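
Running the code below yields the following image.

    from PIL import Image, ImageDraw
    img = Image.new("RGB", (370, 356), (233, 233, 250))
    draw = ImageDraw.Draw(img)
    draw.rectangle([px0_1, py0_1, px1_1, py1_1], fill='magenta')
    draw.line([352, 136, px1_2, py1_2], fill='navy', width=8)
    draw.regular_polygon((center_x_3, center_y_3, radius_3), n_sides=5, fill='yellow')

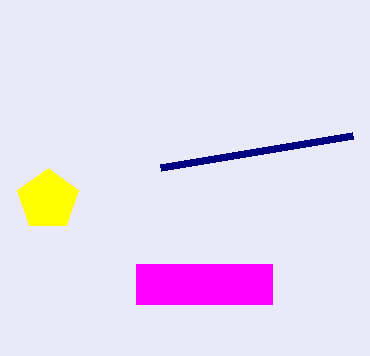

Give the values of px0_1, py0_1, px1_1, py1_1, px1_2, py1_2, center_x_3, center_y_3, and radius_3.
px0_1 = 136
py0_1 = 264
px1_1 = 272
py1_1 = 304
px1_2 = 160
py1_2 = 168
center_x_3 = 48
center_y_3 = 200
radius_3 = 32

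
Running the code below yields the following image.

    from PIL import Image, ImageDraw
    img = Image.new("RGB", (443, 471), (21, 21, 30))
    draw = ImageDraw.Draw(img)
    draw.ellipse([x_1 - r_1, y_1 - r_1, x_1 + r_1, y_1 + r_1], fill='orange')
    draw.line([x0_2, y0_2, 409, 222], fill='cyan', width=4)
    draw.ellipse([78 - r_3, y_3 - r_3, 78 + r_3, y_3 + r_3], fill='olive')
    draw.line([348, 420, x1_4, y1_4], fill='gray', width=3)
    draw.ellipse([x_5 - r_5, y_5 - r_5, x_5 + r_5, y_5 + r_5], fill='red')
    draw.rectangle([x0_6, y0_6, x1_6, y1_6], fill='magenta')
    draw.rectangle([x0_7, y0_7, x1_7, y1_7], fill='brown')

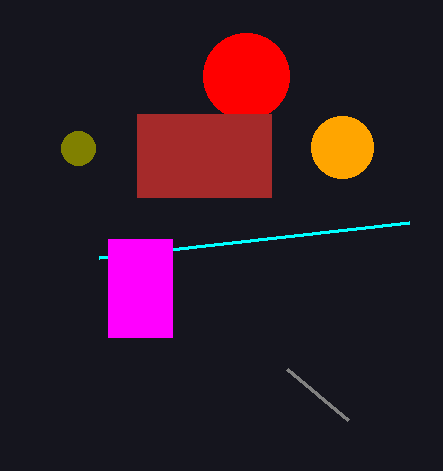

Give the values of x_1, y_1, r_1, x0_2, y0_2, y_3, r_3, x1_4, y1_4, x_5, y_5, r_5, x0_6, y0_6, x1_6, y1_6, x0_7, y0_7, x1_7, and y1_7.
x_1 = 342, y_1 = 147, r_1 = 31, x0_2 = 99, y0_2 = 257, y_3 = 148, r_3 = 17, x1_4 = 287, y1_4 = 369, x_5 = 246, y_5 = 76, r_5 = 43, x0_6 = 108, y0_6 = 239, x1_6 = 172, y1_6 = 337, x0_7 = 137, y0_7 = 114, x1_7 = 271, y1_7 = 197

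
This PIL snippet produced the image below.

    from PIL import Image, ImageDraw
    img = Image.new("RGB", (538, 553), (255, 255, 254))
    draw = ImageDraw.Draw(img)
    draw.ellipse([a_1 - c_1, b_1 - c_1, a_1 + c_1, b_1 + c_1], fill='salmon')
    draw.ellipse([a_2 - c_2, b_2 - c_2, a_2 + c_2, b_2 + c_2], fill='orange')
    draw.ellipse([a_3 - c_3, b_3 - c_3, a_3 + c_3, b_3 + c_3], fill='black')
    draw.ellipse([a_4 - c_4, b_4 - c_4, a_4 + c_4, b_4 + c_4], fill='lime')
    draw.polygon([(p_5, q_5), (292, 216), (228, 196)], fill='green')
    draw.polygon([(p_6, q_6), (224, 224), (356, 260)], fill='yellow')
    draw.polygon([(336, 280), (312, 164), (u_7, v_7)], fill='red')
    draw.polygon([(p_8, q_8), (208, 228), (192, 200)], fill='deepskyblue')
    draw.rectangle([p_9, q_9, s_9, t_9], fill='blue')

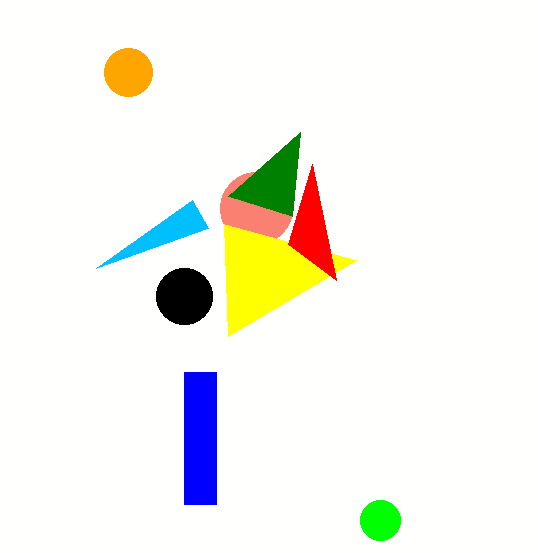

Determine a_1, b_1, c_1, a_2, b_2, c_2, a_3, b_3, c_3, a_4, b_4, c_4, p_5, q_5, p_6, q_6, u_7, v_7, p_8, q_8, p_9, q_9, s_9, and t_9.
a_1 = 256; b_1 = 208; c_1 = 36; a_2 = 128; b_2 = 72; c_2 = 24; a_3 = 184; b_3 = 296; c_3 = 28; a_4 = 380; b_4 = 520; c_4 = 20; p_5 = 300; q_5 = 132; p_6 = 228; q_6 = 336; u_7 = 288; v_7 = 244; p_8 = 96; q_8 = 268; p_9 = 184; q_9 = 372; s_9 = 216; t_9 = 504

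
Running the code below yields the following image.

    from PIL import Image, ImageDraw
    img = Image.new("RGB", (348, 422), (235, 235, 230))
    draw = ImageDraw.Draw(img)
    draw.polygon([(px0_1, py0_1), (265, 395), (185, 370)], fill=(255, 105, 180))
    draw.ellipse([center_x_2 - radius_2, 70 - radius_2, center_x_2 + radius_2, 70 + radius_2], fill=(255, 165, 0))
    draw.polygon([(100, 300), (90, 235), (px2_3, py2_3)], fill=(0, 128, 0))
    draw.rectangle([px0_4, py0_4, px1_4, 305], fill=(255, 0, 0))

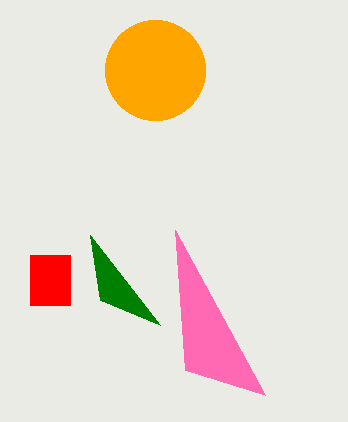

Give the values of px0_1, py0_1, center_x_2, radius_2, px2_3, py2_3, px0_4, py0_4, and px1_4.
px0_1 = 175
py0_1 = 230
center_x_2 = 155
radius_2 = 50
px2_3 = 160
py2_3 = 325
px0_4 = 30
py0_4 = 255
px1_4 = 70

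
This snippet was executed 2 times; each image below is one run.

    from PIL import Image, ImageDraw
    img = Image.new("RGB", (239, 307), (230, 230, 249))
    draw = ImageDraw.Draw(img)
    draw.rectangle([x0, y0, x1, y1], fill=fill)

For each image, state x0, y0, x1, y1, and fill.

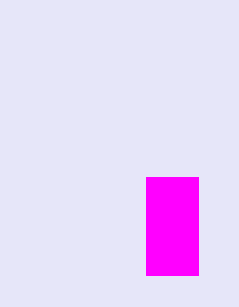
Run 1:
x0 = 146
y0 = 177
x1 = 198
y1 = 275
fill = 'magenta'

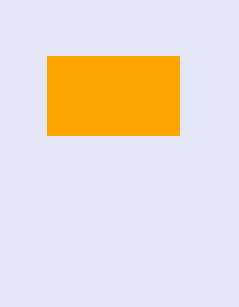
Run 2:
x0 = 47, y0 = 56, x1 = 179, y1 = 135, fill = 'orange'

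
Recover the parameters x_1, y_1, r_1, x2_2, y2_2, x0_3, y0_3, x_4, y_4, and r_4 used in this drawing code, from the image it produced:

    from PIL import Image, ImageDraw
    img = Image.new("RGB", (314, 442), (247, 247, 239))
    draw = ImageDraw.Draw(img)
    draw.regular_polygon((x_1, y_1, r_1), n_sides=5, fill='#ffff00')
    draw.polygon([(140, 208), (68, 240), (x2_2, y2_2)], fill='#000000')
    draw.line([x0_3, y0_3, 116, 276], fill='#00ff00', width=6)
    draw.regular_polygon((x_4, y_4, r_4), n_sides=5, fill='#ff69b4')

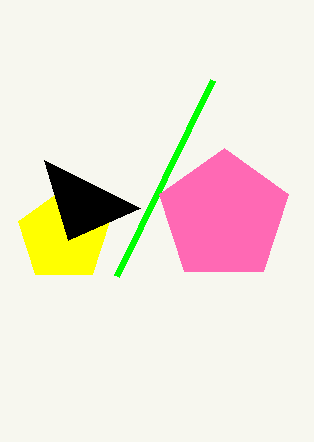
x_1 = 64
y_1 = 236
r_1 = 48
x2_2 = 44
y2_2 = 160
x0_3 = 212
y0_3 = 80
x_4 = 224
y_4 = 216
r_4 = 68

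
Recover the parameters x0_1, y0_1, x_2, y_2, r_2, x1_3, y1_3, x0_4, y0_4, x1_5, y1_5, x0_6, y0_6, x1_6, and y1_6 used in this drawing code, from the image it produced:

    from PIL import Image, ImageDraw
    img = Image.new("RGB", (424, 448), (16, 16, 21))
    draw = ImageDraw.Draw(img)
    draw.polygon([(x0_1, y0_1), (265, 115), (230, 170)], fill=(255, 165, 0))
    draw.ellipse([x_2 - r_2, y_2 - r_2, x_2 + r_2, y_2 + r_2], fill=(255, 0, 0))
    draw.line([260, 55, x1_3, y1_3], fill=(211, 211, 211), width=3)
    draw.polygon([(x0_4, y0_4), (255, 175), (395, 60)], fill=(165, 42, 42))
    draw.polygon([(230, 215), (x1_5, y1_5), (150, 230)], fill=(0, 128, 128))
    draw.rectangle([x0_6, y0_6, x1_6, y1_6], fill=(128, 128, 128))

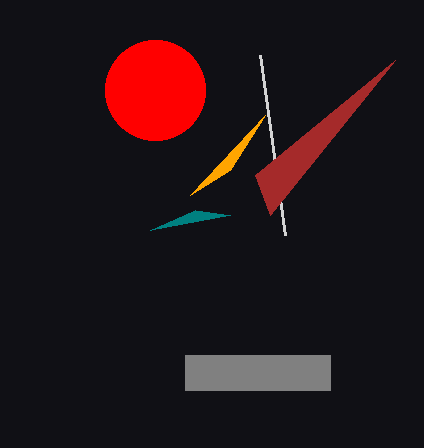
x0_1 = 190, y0_1 = 195, x_2 = 155, y_2 = 90, r_2 = 50, x1_3 = 285, y1_3 = 235, x0_4 = 270, y0_4 = 215, x1_5 = 195, y1_5 = 210, x0_6 = 185, y0_6 = 355, x1_6 = 330, y1_6 = 390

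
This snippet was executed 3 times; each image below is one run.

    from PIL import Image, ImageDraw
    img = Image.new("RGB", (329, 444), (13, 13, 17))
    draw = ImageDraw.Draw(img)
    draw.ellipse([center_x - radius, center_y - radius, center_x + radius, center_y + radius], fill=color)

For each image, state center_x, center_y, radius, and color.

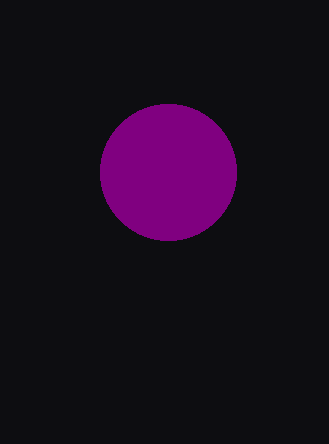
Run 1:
center_x = 168, center_y = 172, radius = 68, color = 'purple'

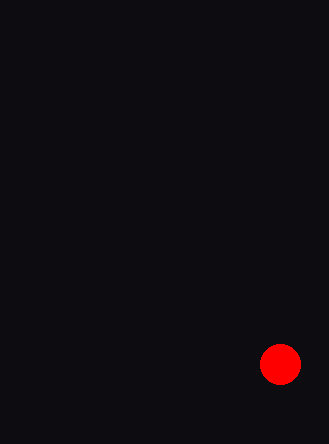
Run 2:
center_x = 280; center_y = 364; radius = 20; color = 'red'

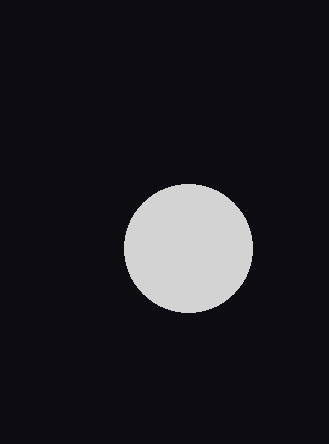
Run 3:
center_x = 188, center_y = 248, radius = 64, color = 'lightgray'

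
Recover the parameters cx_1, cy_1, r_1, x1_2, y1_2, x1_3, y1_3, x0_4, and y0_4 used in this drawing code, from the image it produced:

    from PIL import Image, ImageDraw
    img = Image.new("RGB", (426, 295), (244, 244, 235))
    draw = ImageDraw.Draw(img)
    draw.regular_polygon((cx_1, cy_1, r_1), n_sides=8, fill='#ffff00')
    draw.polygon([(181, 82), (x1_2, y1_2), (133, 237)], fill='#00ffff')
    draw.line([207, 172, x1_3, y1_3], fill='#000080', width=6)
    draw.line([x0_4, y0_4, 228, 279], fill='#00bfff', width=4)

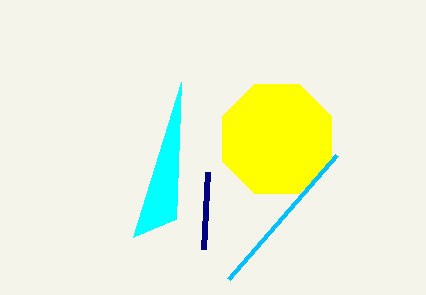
cx_1 = 277
cy_1 = 139
r_1 = 59
x1_2 = 176
y1_2 = 219
x1_3 = 203
y1_3 = 249
x0_4 = 336
y0_4 = 155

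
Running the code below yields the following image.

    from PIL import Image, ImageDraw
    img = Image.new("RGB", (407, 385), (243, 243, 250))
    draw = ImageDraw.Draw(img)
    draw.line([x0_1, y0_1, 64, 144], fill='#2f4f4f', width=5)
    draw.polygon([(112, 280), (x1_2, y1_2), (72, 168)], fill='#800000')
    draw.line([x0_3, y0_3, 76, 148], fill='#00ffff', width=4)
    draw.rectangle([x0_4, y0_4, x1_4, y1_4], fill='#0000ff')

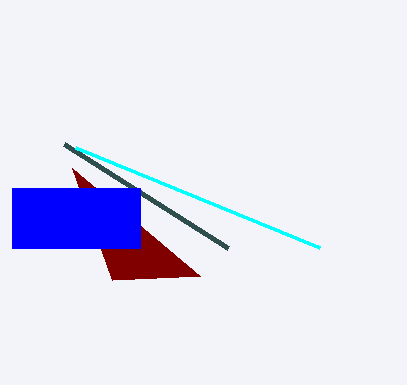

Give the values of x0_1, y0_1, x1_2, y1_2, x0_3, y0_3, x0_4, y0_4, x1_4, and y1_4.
x0_1 = 228, y0_1 = 248, x1_2 = 200, y1_2 = 276, x0_3 = 320, y0_3 = 248, x0_4 = 12, y0_4 = 188, x1_4 = 140, y1_4 = 248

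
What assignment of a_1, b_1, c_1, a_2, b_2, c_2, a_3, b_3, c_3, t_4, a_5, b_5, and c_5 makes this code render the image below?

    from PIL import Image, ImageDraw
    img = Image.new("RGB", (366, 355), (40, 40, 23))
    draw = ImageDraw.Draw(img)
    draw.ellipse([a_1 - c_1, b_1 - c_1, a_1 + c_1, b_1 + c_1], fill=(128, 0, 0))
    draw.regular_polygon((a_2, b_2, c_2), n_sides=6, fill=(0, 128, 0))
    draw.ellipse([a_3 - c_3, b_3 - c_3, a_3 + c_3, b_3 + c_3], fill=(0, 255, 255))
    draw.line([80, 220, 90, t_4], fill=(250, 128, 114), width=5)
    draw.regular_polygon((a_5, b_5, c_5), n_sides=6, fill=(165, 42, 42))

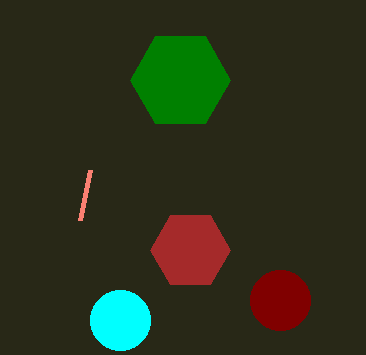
a_1 = 280
b_1 = 300
c_1 = 30
a_2 = 180
b_2 = 80
c_2 = 50
a_3 = 120
b_3 = 320
c_3 = 30
t_4 = 170
a_5 = 190
b_5 = 250
c_5 = 40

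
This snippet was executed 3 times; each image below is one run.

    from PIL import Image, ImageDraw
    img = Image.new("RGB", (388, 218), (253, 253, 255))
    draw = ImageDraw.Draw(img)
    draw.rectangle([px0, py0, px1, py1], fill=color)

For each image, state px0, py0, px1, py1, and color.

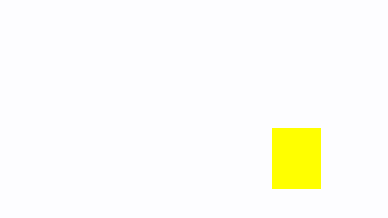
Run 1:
px0 = 272
py0 = 128
px1 = 320
py1 = 188
color = 'yellow'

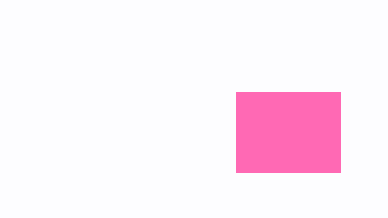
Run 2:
px0 = 236; py0 = 92; px1 = 340; py1 = 172; color = 'hotpink'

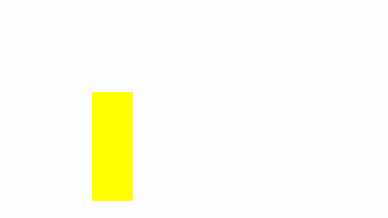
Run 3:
px0 = 92
py0 = 92
px1 = 132
py1 = 200
color = 'yellow'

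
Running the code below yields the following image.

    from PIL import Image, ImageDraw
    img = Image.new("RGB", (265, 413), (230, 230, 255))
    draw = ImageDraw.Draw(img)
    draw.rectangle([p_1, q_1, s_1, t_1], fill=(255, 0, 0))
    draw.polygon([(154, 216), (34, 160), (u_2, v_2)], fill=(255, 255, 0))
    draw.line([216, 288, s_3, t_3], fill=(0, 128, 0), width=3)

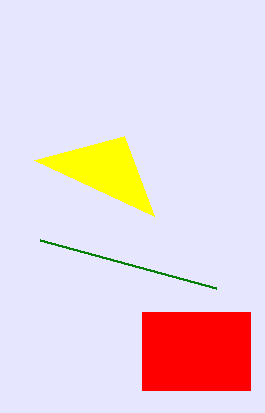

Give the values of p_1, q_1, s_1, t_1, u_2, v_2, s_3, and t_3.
p_1 = 142
q_1 = 312
s_1 = 250
t_1 = 390
u_2 = 124
v_2 = 136
s_3 = 40
t_3 = 240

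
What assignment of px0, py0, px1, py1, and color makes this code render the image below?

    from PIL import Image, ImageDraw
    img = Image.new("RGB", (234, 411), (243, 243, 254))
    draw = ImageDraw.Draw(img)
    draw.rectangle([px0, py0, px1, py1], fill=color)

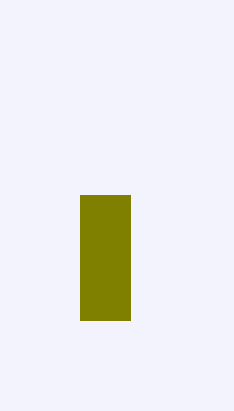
px0 = 80; py0 = 195; px1 = 130; py1 = 320; color = 'olive'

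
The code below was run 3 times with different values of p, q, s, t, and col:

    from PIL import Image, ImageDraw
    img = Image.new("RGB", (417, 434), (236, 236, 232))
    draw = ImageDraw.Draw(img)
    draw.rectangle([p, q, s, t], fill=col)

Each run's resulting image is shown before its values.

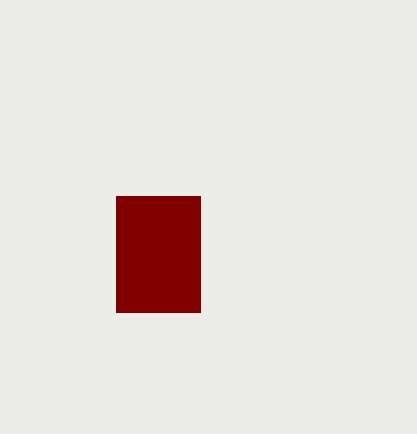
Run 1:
p = 116; q = 196; s = 200; t = 312; col = 'maroon'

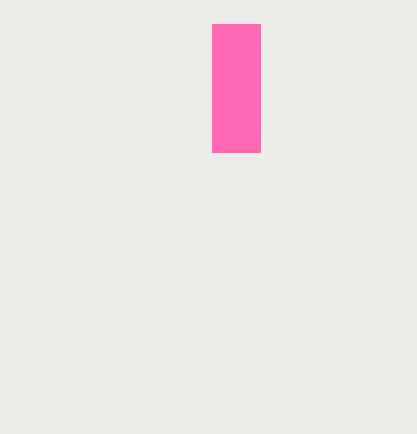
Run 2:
p = 212; q = 24; s = 260; t = 152; col = 'hotpink'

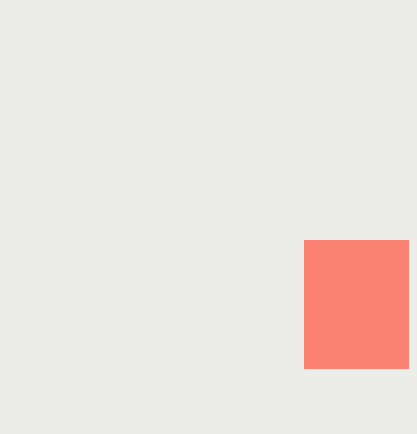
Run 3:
p = 304, q = 240, s = 408, t = 368, col = 'salmon'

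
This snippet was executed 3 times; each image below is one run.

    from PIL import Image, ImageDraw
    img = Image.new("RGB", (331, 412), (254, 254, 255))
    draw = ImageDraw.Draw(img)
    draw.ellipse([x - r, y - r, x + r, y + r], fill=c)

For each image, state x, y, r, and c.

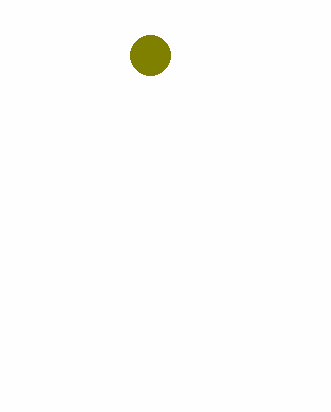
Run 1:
x = 150, y = 55, r = 20, c = 'olive'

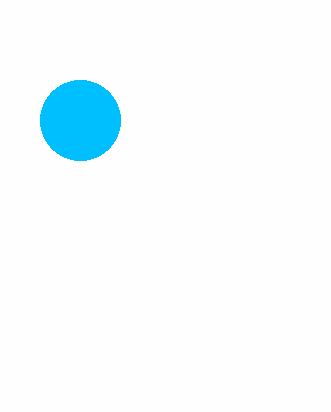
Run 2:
x = 80, y = 120, r = 40, c = 'deepskyblue'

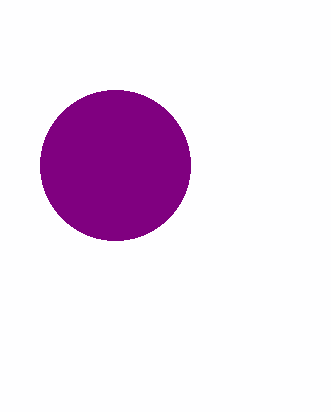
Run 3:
x = 115
y = 165
r = 75
c = 'purple'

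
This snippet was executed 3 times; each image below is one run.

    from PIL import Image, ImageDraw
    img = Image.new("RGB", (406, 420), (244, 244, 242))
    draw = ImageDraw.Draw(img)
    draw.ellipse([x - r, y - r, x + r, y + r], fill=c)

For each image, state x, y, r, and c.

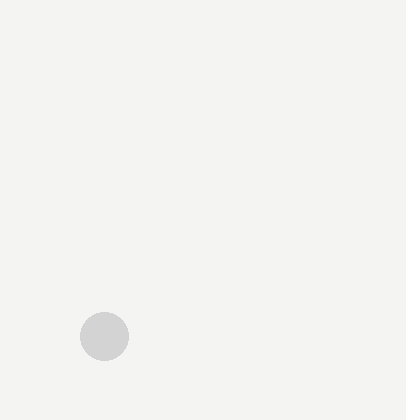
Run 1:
x = 104
y = 336
r = 24
c = 'lightgray'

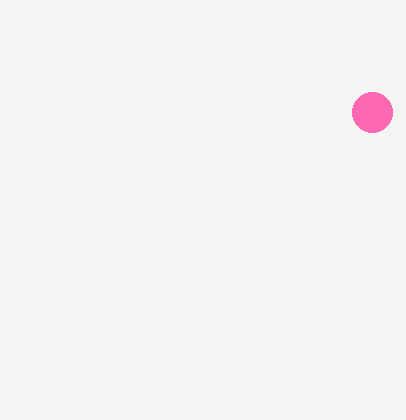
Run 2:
x = 372
y = 112
r = 20
c = 'hotpink'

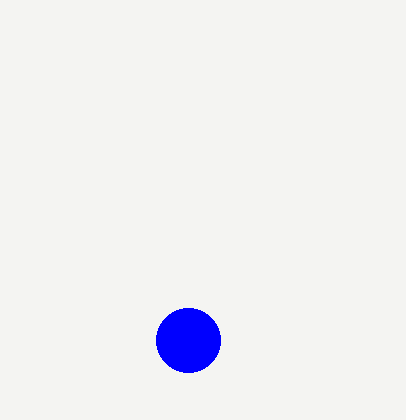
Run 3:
x = 188; y = 340; r = 32; c = 'blue'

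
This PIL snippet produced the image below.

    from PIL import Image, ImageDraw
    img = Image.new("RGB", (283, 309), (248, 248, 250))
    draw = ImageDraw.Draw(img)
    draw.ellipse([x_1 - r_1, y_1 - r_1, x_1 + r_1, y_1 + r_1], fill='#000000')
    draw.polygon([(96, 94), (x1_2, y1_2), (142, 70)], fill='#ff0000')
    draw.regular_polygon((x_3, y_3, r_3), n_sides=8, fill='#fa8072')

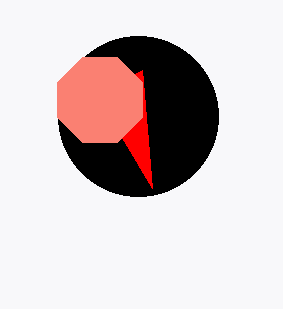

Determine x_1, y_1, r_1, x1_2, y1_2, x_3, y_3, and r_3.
x_1 = 138, y_1 = 116, r_1 = 80, x1_2 = 152, y1_2 = 188, x_3 = 100, y_3 = 100, r_3 = 46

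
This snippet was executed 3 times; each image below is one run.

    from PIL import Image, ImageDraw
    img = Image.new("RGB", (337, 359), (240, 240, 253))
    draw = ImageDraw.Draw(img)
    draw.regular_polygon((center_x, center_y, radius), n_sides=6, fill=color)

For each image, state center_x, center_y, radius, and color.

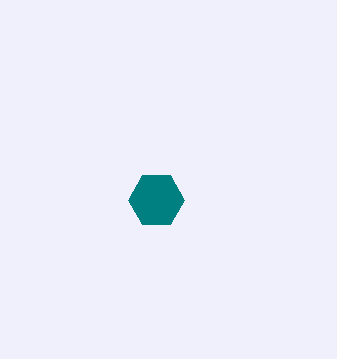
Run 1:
center_x = 156, center_y = 200, radius = 28, color = 'teal'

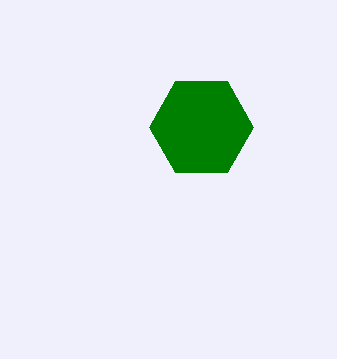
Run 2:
center_x = 201; center_y = 127; radius = 52; color = 'green'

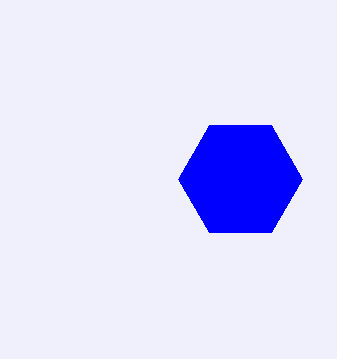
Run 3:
center_x = 240; center_y = 179; radius = 62; color = 'blue'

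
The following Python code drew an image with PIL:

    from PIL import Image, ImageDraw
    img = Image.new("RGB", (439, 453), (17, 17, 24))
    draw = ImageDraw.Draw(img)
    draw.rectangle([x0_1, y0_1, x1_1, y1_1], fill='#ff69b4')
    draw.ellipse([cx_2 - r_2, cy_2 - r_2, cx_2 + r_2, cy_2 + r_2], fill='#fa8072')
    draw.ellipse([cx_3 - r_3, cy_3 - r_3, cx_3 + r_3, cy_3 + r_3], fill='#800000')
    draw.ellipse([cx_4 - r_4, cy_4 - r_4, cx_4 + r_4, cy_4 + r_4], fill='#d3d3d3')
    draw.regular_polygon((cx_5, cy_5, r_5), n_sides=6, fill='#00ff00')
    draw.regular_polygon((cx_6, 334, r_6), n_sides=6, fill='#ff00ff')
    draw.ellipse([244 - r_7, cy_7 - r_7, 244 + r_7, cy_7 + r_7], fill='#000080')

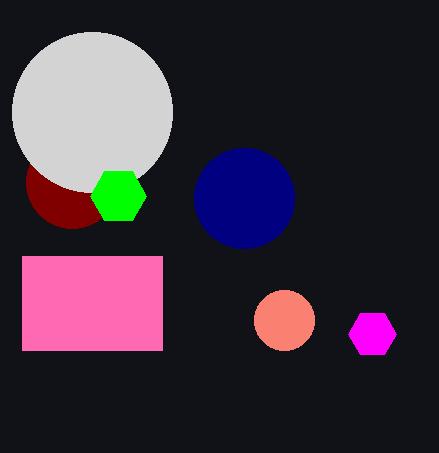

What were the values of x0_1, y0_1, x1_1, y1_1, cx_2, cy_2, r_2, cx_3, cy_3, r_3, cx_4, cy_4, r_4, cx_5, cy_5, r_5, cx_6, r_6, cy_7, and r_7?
x0_1 = 22
y0_1 = 256
x1_1 = 162
y1_1 = 350
cx_2 = 284
cy_2 = 320
r_2 = 30
cx_3 = 72
cy_3 = 182
r_3 = 46
cx_4 = 92
cy_4 = 112
r_4 = 80
cx_5 = 118
cy_5 = 196
r_5 = 28
cx_6 = 372
r_6 = 24
cy_7 = 198
r_7 = 50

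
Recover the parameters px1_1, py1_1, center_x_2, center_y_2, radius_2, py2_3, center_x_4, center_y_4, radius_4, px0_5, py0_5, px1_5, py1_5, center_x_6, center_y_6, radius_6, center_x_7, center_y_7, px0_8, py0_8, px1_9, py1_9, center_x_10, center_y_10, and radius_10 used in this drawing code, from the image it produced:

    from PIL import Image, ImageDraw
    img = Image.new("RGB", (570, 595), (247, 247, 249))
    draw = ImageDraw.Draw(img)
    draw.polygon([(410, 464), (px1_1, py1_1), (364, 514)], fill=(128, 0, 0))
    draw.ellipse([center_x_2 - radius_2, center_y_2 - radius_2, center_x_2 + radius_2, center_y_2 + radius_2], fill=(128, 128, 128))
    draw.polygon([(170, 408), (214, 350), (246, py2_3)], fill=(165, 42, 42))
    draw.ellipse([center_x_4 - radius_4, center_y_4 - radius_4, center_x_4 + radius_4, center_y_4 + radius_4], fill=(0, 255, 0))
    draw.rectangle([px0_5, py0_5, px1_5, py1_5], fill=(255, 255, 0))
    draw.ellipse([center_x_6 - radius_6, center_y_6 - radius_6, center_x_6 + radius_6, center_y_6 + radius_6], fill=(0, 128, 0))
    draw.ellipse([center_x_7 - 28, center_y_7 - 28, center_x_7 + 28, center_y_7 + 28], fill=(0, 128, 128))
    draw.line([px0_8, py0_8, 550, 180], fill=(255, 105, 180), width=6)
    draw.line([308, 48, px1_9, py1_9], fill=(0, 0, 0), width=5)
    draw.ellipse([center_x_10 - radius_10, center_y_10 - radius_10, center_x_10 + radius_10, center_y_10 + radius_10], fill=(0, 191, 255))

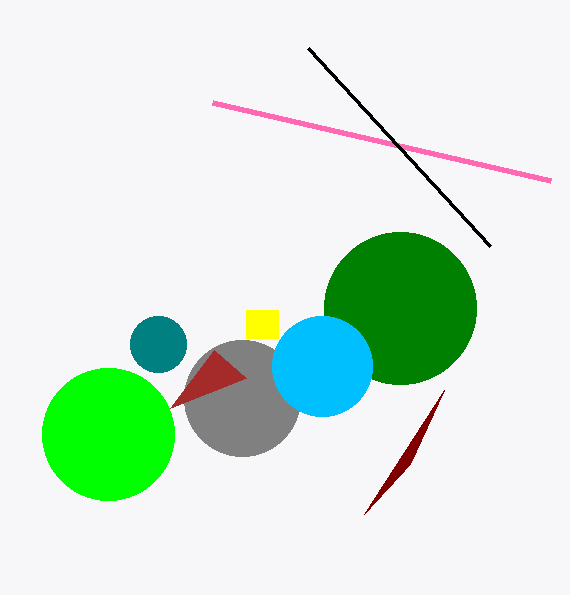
px1_1 = 444, py1_1 = 390, center_x_2 = 242, center_y_2 = 398, radius_2 = 58, py2_3 = 378, center_x_4 = 108, center_y_4 = 434, radius_4 = 66, px0_5 = 246, py0_5 = 310, px1_5 = 278, py1_5 = 338, center_x_6 = 400, center_y_6 = 308, radius_6 = 76, center_x_7 = 158, center_y_7 = 344, px0_8 = 212, py0_8 = 102, px1_9 = 490, py1_9 = 246, center_x_10 = 322, center_y_10 = 366, radius_10 = 50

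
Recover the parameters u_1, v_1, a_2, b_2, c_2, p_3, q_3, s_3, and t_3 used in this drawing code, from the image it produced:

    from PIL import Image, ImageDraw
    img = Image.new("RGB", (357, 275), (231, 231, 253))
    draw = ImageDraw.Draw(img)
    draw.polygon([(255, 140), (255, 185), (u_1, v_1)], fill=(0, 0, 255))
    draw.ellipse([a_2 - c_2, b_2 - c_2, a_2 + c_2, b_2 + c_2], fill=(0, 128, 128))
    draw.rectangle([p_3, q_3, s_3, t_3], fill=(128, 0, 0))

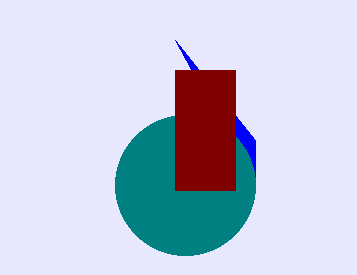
u_1 = 175
v_1 = 40
a_2 = 185
b_2 = 185
c_2 = 70
p_3 = 175
q_3 = 70
s_3 = 235
t_3 = 190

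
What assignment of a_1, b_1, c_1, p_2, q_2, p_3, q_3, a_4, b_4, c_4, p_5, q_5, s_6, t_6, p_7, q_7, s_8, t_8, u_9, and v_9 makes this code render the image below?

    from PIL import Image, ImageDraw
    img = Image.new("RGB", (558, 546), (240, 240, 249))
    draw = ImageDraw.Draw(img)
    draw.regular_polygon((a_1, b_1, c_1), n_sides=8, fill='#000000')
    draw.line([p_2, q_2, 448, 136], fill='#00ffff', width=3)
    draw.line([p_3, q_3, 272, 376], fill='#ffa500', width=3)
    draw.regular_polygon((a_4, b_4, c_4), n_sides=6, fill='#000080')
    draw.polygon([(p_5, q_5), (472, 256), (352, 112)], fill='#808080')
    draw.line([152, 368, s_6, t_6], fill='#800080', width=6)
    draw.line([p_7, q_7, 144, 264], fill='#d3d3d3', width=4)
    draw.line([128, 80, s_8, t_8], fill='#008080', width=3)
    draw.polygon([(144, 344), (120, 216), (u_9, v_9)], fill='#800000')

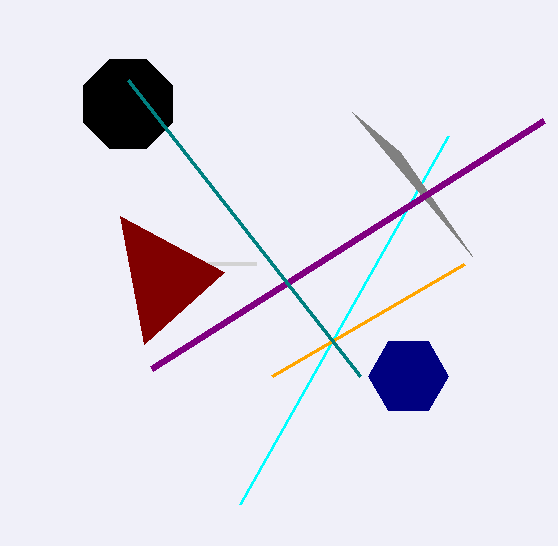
a_1 = 128; b_1 = 104; c_1 = 48; p_2 = 240; q_2 = 504; p_3 = 464; q_3 = 264; a_4 = 408; b_4 = 376; c_4 = 40; p_5 = 400; q_5 = 152; s_6 = 544; t_6 = 120; p_7 = 256; q_7 = 264; s_8 = 360; t_8 = 376; u_9 = 224; v_9 = 272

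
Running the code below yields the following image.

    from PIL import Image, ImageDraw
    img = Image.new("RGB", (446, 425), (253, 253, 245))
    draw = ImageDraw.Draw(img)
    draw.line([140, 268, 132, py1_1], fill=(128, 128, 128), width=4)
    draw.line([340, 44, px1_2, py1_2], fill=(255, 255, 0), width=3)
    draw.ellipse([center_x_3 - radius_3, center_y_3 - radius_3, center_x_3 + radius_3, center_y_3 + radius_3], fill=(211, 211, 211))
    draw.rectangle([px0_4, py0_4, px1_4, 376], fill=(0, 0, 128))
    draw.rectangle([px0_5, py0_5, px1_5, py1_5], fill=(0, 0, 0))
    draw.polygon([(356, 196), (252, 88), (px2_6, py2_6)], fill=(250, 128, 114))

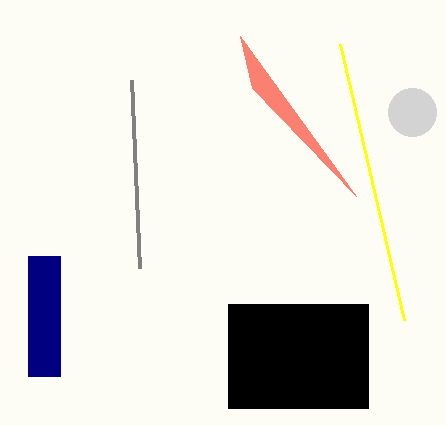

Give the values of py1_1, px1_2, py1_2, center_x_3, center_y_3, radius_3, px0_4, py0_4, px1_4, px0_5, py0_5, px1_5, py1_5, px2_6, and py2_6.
py1_1 = 80
px1_2 = 404
py1_2 = 320
center_x_3 = 412
center_y_3 = 112
radius_3 = 24
px0_4 = 28
py0_4 = 256
px1_4 = 60
px0_5 = 228
py0_5 = 304
px1_5 = 368
py1_5 = 408
px2_6 = 240
py2_6 = 36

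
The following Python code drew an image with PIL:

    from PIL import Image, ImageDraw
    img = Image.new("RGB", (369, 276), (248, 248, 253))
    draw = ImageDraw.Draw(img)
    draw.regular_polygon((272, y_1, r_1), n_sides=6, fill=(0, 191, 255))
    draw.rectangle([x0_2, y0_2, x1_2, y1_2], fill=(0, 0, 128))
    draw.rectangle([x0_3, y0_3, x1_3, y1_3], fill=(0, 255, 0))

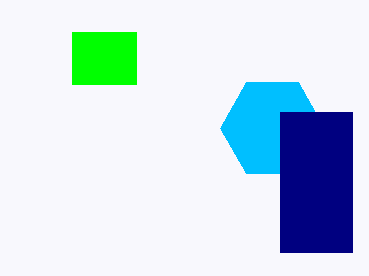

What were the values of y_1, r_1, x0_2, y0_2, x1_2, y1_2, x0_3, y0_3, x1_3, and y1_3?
y_1 = 128, r_1 = 52, x0_2 = 280, y0_2 = 112, x1_2 = 352, y1_2 = 252, x0_3 = 72, y0_3 = 32, x1_3 = 136, y1_3 = 84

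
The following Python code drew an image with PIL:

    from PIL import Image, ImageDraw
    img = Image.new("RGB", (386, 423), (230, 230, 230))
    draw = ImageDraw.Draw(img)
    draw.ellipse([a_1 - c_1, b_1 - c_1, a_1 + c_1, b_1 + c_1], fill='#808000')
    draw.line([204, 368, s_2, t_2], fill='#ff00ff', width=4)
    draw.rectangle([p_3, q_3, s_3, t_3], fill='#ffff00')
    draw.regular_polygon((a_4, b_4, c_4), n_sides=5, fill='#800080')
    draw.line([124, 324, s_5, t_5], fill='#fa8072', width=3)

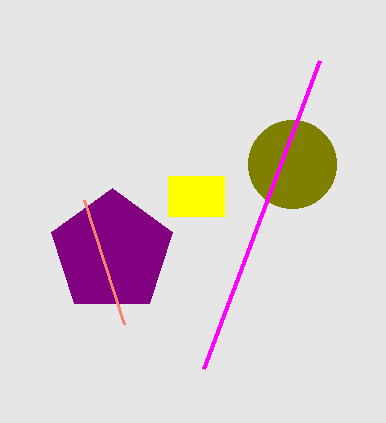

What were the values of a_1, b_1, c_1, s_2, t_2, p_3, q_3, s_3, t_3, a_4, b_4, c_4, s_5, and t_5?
a_1 = 292, b_1 = 164, c_1 = 44, s_2 = 320, t_2 = 60, p_3 = 168, q_3 = 176, s_3 = 224, t_3 = 216, a_4 = 112, b_4 = 252, c_4 = 64, s_5 = 84, t_5 = 200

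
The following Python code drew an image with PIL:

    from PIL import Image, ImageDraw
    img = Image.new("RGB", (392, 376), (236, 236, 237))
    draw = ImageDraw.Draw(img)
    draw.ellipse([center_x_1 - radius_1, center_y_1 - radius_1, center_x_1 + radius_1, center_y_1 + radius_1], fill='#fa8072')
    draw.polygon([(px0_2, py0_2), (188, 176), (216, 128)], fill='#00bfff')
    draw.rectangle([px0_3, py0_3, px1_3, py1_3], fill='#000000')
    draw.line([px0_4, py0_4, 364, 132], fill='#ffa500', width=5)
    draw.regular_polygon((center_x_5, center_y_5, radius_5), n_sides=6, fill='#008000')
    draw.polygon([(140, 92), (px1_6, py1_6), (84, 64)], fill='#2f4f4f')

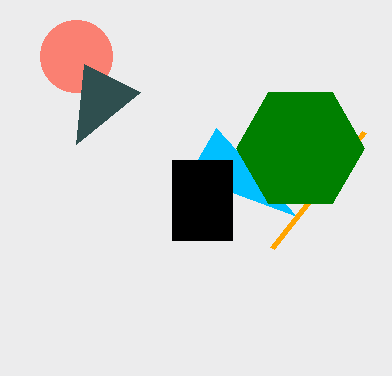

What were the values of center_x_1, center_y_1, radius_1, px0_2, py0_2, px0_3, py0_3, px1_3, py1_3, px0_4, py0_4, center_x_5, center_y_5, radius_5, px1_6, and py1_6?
center_x_1 = 76, center_y_1 = 56, radius_1 = 36, px0_2 = 296, py0_2 = 216, px0_3 = 172, py0_3 = 160, px1_3 = 232, py1_3 = 240, px0_4 = 272, py0_4 = 248, center_x_5 = 300, center_y_5 = 148, radius_5 = 64, px1_6 = 76, py1_6 = 144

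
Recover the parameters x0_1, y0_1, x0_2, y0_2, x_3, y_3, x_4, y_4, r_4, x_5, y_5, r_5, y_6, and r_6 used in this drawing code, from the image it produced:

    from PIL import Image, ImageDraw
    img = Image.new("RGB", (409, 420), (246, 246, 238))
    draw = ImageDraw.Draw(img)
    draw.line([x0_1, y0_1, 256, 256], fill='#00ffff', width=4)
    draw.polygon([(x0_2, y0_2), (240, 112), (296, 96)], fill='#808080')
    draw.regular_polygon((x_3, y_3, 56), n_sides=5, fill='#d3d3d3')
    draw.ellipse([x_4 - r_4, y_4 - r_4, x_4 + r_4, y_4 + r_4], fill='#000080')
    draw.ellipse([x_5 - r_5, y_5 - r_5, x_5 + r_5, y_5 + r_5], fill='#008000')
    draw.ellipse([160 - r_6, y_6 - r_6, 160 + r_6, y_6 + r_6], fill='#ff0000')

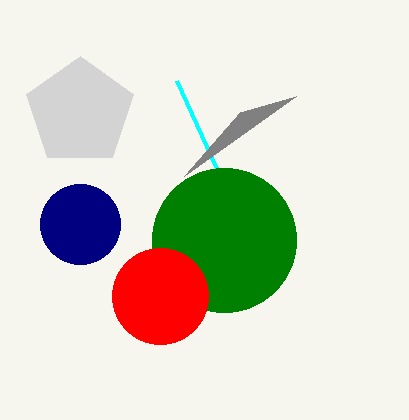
x0_1 = 176
y0_1 = 80
x0_2 = 184
y0_2 = 176
x_3 = 80
y_3 = 112
x_4 = 80
y_4 = 224
r_4 = 40
x_5 = 224
y_5 = 240
r_5 = 72
y_6 = 296
r_6 = 48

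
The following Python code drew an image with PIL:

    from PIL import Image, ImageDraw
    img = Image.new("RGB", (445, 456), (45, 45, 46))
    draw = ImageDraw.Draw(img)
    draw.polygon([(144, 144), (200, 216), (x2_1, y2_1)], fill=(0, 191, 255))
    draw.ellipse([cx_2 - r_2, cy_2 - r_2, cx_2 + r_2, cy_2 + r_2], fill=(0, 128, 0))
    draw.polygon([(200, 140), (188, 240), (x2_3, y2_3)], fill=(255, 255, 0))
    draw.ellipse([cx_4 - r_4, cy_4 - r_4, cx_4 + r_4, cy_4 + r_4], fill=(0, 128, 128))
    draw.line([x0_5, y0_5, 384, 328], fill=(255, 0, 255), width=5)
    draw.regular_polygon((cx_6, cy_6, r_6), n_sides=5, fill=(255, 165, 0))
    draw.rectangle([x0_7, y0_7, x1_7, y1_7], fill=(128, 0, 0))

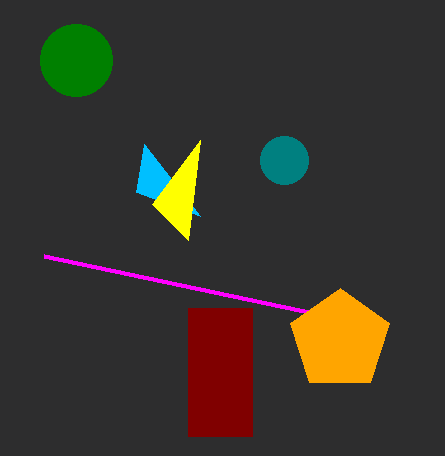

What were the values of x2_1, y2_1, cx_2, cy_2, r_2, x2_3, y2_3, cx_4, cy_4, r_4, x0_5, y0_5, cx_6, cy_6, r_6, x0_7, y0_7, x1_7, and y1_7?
x2_1 = 136; y2_1 = 192; cx_2 = 76; cy_2 = 60; r_2 = 36; x2_3 = 152; y2_3 = 204; cx_4 = 284; cy_4 = 160; r_4 = 24; x0_5 = 44; y0_5 = 256; cx_6 = 340; cy_6 = 340; r_6 = 52; x0_7 = 188; y0_7 = 308; x1_7 = 252; y1_7 = 436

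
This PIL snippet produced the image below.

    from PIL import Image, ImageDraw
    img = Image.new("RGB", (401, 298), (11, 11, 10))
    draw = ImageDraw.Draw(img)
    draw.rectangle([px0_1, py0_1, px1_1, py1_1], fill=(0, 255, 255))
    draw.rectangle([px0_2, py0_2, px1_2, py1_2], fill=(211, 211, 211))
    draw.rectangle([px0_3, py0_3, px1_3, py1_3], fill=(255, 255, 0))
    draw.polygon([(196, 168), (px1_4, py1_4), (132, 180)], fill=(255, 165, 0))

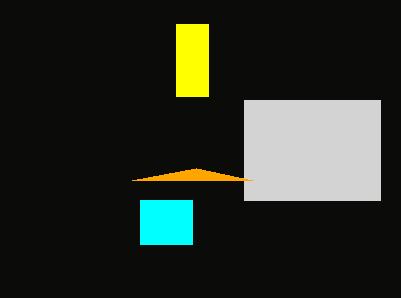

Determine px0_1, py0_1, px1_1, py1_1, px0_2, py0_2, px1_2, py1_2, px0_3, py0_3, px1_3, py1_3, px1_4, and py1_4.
px0_1 = 140, py0_1 = 200, px1_1 = 192, py1_1 = 244, px0_2 = 244, py0_2 = 100, px1_2 = 380, py1_2 = 200, px0_3 = 176, py0_3 = 24, px1_3 = 208, py1_3 = 96, px1_4 = 252, py1_4 = 180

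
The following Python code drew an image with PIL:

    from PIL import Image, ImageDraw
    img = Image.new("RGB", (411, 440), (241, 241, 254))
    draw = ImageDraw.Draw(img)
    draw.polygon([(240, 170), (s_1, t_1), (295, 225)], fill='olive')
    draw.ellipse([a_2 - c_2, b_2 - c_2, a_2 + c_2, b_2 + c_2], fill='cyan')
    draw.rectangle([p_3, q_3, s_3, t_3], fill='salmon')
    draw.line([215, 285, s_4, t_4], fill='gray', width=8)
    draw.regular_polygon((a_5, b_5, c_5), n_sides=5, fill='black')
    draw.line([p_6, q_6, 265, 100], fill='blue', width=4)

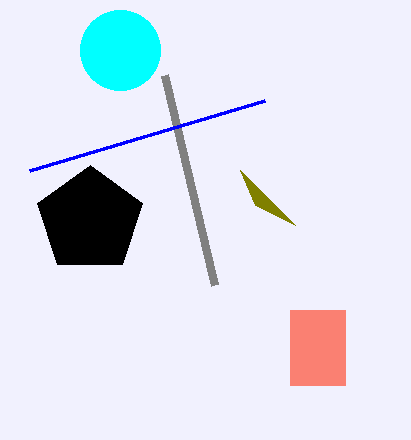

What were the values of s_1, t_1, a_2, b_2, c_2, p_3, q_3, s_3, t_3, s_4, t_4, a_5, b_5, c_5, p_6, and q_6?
s_1 = 255
t_1 = 205
a_2 = 120
b_2 = 50
c_2 = 40
p_3 = 290
q_3 = 310
s_3 = 345
t_3 = 385
s_4 = 165
t_4 = 75
a_5 = 90
b_5 = 220
c_5 = 55
p_6 = 30
q_6 = 170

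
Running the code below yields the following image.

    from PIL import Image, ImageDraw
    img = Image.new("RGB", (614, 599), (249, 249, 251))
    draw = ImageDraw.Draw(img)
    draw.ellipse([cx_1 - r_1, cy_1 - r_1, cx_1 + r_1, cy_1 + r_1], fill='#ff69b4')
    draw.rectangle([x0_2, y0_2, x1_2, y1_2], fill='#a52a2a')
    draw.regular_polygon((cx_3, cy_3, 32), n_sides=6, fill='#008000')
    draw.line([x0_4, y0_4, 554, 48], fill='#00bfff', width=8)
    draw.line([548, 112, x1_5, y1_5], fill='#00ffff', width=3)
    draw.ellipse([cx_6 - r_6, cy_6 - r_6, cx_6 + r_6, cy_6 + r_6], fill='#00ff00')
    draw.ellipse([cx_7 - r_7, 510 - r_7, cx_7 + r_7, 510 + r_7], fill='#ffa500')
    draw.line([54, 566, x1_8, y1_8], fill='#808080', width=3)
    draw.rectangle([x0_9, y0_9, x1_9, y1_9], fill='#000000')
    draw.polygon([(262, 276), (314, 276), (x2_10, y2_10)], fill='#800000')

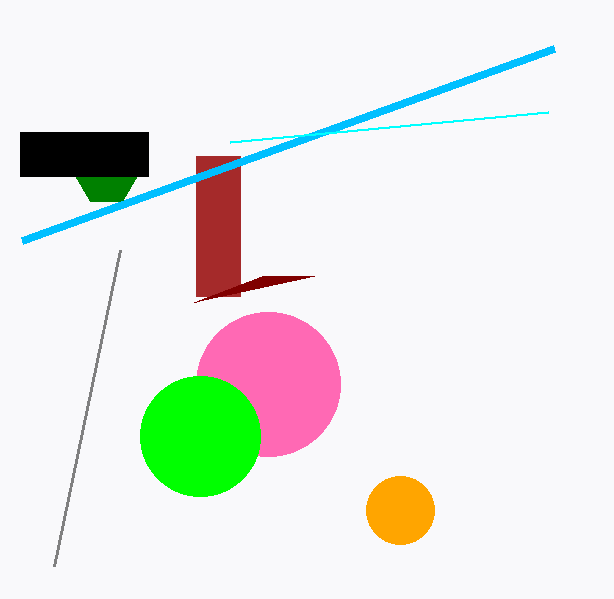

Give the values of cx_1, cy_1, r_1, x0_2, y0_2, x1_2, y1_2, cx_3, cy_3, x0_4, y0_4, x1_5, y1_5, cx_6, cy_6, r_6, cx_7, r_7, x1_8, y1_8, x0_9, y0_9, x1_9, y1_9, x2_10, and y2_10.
cx_1 = 268
cy_1 = 384
r_1 = 72
x0_2 = 196
y0_2 = 156
x1_2 = 240
y1_2 = 296
cx_3 = 106
cy_3 = 174
x0_4 = 22
y0_4 = 240
x1_5 = 230
y1_5 = 142
cx_6 = 200
cy_6 = 436
r_6 = 60
cx_7 = 400
r_7 = 34
x1_8 = 120
y1_8 = 250
x0_9 = 20
y0_9 = 132
x1_9 = 148
y1_9 = 176
x2_10 = 194
y2_10 = 302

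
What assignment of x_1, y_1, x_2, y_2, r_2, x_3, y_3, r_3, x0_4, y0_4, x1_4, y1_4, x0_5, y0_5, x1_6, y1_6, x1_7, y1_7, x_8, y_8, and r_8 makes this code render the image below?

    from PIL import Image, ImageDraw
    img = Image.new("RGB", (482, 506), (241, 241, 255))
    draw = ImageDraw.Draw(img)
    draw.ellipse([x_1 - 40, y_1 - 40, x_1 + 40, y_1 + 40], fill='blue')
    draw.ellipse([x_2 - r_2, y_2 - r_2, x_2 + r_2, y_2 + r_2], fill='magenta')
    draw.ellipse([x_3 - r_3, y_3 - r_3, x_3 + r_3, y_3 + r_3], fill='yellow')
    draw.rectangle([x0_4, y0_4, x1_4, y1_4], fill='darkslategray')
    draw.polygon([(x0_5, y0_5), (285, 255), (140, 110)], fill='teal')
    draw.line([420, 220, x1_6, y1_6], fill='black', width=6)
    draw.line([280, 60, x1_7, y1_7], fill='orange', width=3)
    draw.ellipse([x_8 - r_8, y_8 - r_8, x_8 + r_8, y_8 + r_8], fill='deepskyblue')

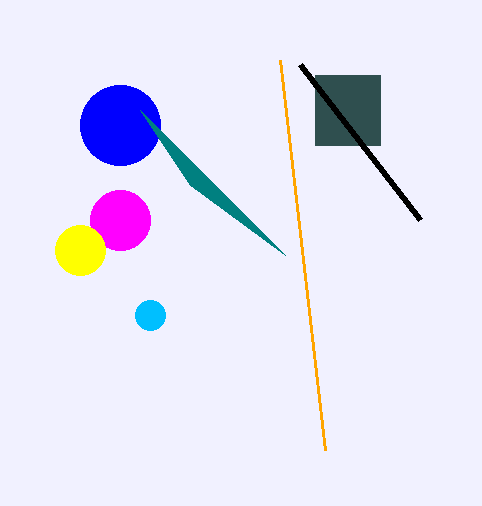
x_1 = 120
y_1 = 125
x_2 = 120
y_2 = 220
r_2 = 30
x_3 = 80
y_3 = 250
r_3 = 25
x0_4 = 315
y0_4 = 75
x1_4 = 380
y1_4 = 145
x0_5 = 190
y0_5 = 185
x1_6 = 300
y1_6 = 65
x1_7 = 325
y1_7 = 450
x_8 = 150
y_8 = 315
r_8 = 15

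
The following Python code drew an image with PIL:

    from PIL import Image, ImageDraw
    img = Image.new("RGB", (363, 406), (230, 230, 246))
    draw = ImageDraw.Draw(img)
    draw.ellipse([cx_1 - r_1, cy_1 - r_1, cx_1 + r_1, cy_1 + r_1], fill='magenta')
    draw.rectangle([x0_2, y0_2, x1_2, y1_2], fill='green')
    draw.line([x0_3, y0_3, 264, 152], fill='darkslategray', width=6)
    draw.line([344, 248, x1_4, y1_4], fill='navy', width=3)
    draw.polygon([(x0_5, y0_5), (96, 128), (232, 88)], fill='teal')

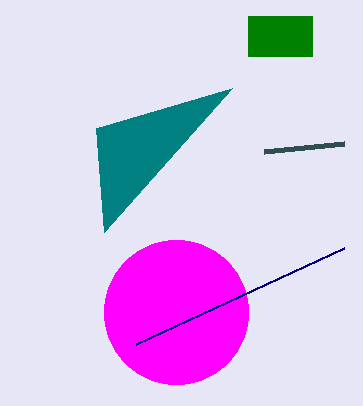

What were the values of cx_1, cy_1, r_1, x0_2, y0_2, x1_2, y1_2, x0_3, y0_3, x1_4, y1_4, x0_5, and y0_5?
cx_1 = 176
cy_1 = 312
r_1 = 72
x0_2 = 248
y0_2 = 16
x1_2 = 312
y1_2 = 56
x0_3 = 344
y0_3 = 144
x1_4 = 136
y1_4 = 344
x0_5 = 104
y0_5 = 232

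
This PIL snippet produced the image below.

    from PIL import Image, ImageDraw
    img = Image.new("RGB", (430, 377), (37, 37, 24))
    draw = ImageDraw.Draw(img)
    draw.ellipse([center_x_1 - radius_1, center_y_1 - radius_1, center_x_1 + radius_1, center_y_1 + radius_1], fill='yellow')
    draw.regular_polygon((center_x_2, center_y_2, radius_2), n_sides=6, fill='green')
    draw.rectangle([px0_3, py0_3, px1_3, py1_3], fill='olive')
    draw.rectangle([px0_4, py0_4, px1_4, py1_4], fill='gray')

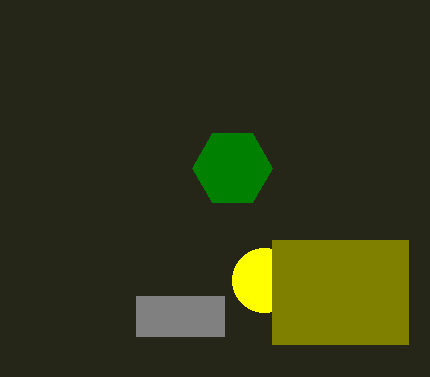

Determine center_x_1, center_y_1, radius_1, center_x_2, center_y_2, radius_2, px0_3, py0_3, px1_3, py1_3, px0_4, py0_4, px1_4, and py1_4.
center_x_1 = 264, center_y_1 = 280, radius_1 = 32, center_x_2 = 232, center_y_2 = 168, radius_2 = 40, px0_3 = 272, py0_3 = 240, px1_3 = 408, py1_3 = 344, px0_4 = 136, py0_4 = 296, px1_4 = 224, py1_4 = 336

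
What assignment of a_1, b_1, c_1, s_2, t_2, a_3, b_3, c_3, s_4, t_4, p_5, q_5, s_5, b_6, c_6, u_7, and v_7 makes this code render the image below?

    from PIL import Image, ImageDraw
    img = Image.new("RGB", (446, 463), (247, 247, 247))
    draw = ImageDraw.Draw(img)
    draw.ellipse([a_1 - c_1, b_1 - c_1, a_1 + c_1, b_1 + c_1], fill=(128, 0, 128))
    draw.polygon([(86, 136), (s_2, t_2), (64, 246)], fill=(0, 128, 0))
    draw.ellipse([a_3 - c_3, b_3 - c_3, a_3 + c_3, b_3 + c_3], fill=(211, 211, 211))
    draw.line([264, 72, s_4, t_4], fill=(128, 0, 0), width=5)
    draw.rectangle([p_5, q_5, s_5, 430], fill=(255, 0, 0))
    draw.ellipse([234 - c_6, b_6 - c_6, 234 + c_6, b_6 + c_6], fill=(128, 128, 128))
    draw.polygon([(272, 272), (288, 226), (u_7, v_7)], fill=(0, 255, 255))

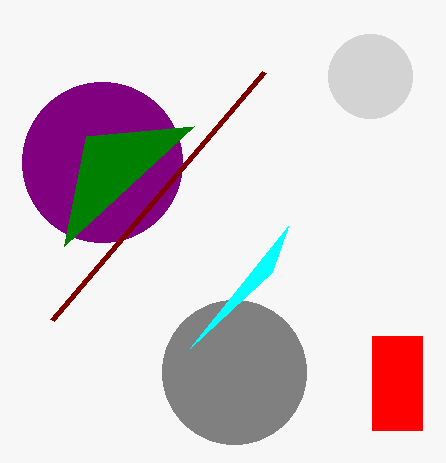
a_1 = 102; b_1 = 162; c_1 = 80; s_2 = 194; t_2 = 126; a_3 = 370; b_3 = 76; c_3 = 42; s_4 = 52; t_4 = 320; p_5 = 372; q_5 = 336; s_5 = 422; b_6 = 372; c_6 = 72; u_7 = 190; v_7 = 348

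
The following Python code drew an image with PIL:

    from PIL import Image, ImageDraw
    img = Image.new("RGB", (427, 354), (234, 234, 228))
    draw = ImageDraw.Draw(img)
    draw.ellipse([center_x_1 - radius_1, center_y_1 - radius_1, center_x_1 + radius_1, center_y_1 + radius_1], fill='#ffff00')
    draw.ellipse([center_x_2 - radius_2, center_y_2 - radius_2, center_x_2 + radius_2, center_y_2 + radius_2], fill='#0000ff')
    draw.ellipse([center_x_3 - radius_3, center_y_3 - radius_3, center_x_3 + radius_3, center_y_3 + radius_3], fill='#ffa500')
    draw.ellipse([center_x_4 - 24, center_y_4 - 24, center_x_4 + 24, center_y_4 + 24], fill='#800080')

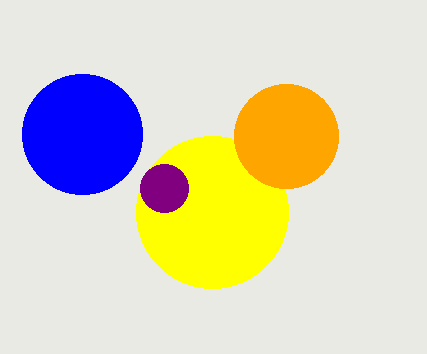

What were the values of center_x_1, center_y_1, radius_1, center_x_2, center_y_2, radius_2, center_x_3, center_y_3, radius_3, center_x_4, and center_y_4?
center_x_1 = 212, center_y_1 = 212, radius_1 = 76, center_x_2 = 82, center_y_2 = 134, radius_2 = 60, center_x_3 = 286, center_y_3 = 136, radius_3 = 52, center_x_4 = 164, center_y_4 = 188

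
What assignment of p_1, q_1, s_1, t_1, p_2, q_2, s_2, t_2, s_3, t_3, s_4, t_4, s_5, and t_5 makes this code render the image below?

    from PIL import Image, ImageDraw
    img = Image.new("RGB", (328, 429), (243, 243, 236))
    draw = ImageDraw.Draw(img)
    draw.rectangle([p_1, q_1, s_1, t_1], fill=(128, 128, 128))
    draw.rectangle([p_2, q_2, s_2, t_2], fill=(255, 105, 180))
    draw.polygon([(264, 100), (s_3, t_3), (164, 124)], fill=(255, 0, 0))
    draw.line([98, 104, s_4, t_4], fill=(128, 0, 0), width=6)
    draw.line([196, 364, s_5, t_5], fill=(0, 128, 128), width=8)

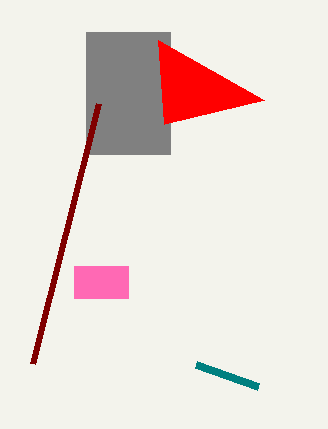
p_1 = 86; q_1 = 32; s_1 = 170; t_1 = 154; p_2 = 74; q_2 = 266; s_2 = 128; t_2 = 298; s_3 = 158; t_3 = 40; s_4 = 32; t_4 = 364; s_5 = 258; t_5 = 386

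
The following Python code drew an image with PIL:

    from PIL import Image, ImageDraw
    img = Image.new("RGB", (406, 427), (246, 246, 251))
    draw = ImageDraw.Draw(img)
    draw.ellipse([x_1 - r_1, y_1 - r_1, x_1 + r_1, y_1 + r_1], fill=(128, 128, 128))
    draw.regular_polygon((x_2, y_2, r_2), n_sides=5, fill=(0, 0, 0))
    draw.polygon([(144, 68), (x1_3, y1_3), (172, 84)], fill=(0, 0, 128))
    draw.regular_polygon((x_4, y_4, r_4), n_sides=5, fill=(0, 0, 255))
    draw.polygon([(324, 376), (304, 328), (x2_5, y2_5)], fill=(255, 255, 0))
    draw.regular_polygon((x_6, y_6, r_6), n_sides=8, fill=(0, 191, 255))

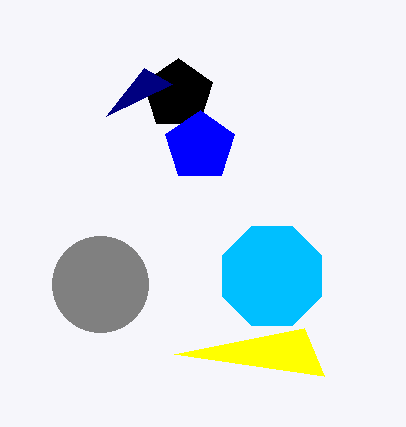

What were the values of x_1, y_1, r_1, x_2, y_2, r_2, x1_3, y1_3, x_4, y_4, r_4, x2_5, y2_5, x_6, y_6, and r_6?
x_1 = 100, y_1 = 284, r_1 = 48, x_2 = 178, y_2 = 94, r_2 = 36, x1_3 = 106, y1_3 = 116, x_4 = 200, y_4 = 146, r_4 = 36, x2_5 = 174, y2_5 = 354, x_6 = 272, y_6 = 276, r_6 = 54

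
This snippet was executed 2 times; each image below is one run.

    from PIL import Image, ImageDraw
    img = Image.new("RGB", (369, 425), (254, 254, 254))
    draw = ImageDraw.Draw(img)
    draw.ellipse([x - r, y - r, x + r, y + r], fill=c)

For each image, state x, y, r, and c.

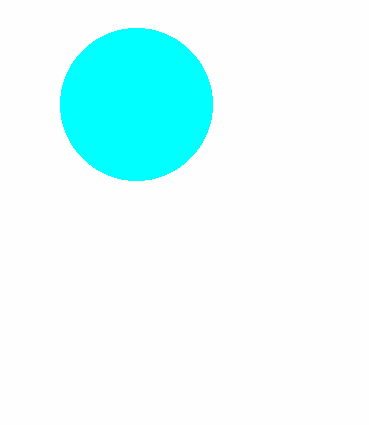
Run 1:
x = 136; y = 104; r = 76; c = 'cyan'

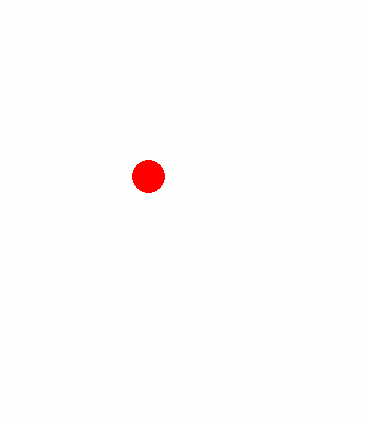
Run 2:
x = 148
y = 176
r = 16
c = 'red'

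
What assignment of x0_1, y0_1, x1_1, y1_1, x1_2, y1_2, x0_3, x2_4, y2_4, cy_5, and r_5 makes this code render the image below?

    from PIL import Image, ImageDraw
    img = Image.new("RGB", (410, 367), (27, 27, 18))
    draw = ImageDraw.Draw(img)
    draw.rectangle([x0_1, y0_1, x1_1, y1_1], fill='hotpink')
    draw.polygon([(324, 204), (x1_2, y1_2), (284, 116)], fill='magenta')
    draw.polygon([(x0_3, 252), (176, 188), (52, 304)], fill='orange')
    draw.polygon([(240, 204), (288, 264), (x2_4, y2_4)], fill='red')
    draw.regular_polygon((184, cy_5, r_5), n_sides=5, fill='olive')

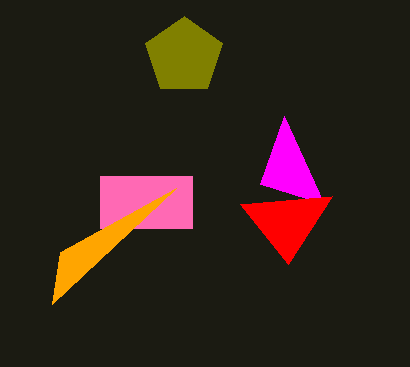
x0_1 = 100
y0_1 = 176
x1_1 = 192
y1_1 = 228
x1_2 = 260
y1_2 = 184
x0_3 = 60
x2_4 = 332
y2_4 = 196
cy_5 = 56
r_5 = 40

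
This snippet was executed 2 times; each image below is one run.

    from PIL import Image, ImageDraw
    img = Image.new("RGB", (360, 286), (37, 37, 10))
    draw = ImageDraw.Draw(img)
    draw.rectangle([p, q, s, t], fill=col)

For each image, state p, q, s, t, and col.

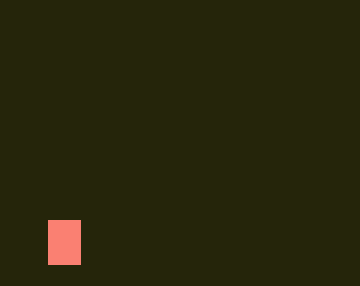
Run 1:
p = 48; q = 220; s = 80; t = 264; col = 'salmon'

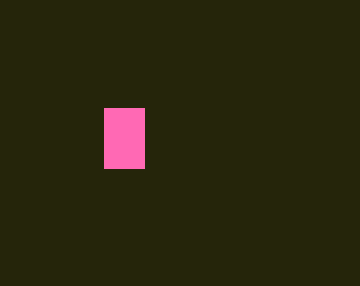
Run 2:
p = 104; q = 108; s = 144; t = 168; col = 'hotpink'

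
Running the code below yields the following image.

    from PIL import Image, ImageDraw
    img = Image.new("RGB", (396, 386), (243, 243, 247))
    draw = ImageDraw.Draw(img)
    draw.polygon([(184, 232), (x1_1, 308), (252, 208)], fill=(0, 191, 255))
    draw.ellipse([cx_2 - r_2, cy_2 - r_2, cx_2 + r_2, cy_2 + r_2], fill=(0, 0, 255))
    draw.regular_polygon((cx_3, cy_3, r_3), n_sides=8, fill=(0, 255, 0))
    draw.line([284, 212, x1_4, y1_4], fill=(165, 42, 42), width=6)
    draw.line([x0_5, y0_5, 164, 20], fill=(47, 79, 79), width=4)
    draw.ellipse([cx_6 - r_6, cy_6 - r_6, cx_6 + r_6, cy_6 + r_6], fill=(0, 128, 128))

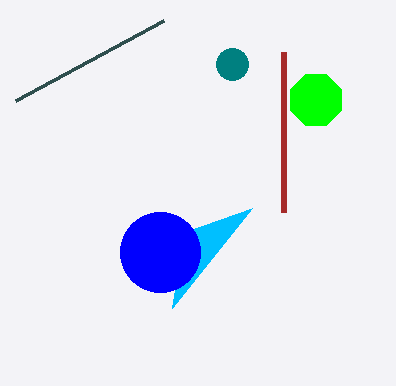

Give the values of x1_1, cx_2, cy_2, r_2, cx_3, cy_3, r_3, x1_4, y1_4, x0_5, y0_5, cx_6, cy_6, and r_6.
x1_1 = 172; cx_2 = 160; cy_2 = 252; r_2 = 40; cx_3 = 316; cy_3 = 100; r_3 = 28; x1_4 = 284; y1_4 = 52; x0_5 = 16; y0_5 = 100; cx_6 = 232; cy_6 = 64; r_6 = 16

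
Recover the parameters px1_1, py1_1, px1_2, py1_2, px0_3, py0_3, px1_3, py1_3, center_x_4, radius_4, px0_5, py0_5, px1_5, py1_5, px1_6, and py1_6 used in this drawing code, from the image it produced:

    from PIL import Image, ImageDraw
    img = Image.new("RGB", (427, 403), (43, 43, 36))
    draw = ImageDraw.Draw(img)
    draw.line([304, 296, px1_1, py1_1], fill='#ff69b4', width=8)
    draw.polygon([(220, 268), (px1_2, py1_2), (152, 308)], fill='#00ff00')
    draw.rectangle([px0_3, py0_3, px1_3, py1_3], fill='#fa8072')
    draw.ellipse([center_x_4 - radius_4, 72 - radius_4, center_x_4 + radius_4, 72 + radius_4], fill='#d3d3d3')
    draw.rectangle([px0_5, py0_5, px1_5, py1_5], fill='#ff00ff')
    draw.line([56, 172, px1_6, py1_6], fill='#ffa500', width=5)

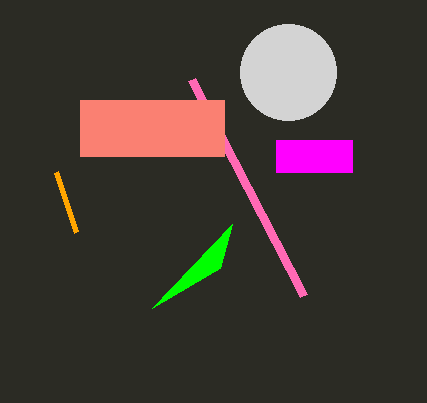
px1_1 = 192; py1_1 = 80; px1_2 = 232; py1_2 = 224; px0_3 = 80; py0_3 = 100; px1_3 = 224; py1_3 = 156; center_x_4 = 288; radius_4 = 48; px0_5 = 276; py0_5 = 140; px1_5 = 352; py1_5 = 172; px1_6 = 76; py1_6 = 232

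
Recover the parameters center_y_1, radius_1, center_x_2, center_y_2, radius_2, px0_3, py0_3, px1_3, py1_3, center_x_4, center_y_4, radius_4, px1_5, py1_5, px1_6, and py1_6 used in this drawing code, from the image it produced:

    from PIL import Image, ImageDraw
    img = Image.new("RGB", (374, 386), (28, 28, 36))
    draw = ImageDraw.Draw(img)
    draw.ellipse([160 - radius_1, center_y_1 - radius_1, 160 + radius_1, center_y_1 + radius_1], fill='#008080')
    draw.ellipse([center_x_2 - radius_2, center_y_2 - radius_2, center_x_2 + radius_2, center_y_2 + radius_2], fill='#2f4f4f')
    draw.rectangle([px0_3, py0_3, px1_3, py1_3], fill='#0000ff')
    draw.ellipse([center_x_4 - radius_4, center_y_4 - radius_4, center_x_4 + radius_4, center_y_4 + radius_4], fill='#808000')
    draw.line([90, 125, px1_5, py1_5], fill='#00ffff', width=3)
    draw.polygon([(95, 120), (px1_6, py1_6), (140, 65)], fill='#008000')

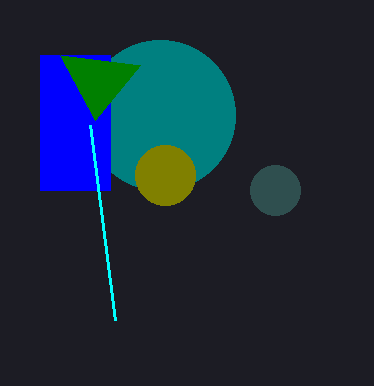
center_y_1 = 115; radius_1 = 75; center_x_2 = 275; center_y_2 = 190; radius_2 = 25; px0_3 = 40; py0_3 = 55; px1_3 = 110; py1_3 = 190; center_x_4 = 165; center_y_4 = 175; radius_4 = 30; px1_5 = 115; py1_5 = 320; px1_6 = 60; py1_6 = 55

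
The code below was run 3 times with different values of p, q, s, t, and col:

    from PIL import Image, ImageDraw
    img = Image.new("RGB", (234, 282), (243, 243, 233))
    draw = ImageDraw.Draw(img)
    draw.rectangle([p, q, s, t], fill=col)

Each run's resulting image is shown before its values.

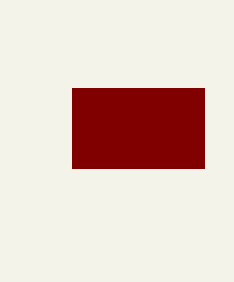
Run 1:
p = 72; q = 88; s = 204; t = 168; col = 'maroon'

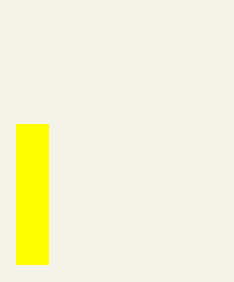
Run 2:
p = 16
q = 124
s = 48
t = 264
col = 'yellow'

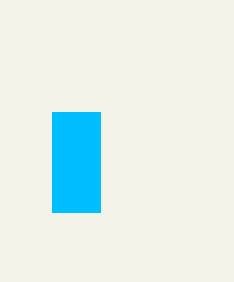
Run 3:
p = 52; q = 112; s = 100; t = 212; col = 'deepskyblue'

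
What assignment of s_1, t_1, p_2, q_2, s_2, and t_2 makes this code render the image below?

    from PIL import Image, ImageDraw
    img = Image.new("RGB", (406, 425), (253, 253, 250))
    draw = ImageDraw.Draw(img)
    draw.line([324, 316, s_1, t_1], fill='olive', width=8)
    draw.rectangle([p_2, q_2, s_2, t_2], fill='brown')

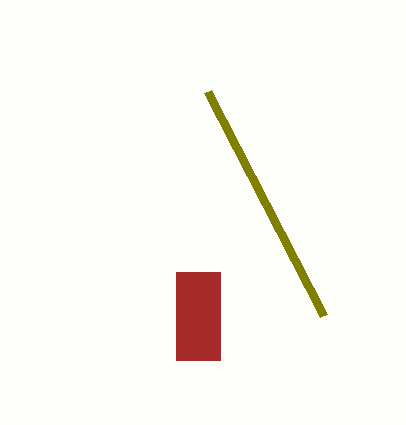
s_1 = 208; t_1 = 92; p_2 = 176; q_2 = 272; s_2 = 220; t_2 = 360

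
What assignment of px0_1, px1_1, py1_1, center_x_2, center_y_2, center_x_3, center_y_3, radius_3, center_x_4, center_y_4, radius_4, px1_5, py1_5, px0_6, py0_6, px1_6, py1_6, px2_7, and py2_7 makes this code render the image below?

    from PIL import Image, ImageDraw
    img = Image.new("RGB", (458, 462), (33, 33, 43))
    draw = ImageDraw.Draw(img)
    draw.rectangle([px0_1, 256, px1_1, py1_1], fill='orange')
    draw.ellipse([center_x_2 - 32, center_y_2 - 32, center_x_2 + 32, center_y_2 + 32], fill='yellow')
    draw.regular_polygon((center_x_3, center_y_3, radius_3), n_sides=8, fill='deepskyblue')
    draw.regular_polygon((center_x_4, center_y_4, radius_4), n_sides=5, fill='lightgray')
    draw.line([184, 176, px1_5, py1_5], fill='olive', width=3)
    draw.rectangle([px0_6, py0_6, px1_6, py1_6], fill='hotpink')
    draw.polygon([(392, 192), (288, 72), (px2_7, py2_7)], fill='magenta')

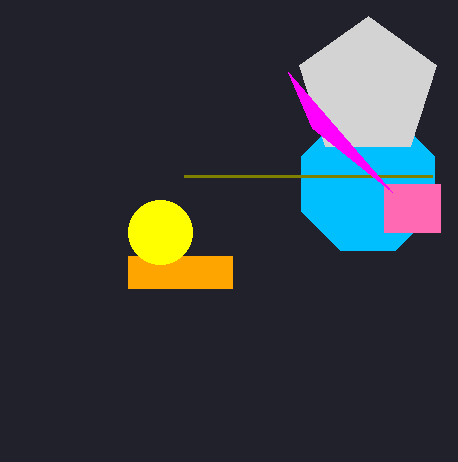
px0_1 = 128
px1_1 = 232
py1_1 = 288
center_x_2 = 160
center_y_2 = 232
center_x_3 = 368
center_y_3 = 184
radius_3 = 72
center_x_4 = 368
center_y_4 = 88
radius_4 = 72
px1_5 = 432
py1_5 = 176
px0_6 = 384
py0_6 = 184
px1_6 = 440
py1_6 = 232
px2_7 = 312
py2_7 = 128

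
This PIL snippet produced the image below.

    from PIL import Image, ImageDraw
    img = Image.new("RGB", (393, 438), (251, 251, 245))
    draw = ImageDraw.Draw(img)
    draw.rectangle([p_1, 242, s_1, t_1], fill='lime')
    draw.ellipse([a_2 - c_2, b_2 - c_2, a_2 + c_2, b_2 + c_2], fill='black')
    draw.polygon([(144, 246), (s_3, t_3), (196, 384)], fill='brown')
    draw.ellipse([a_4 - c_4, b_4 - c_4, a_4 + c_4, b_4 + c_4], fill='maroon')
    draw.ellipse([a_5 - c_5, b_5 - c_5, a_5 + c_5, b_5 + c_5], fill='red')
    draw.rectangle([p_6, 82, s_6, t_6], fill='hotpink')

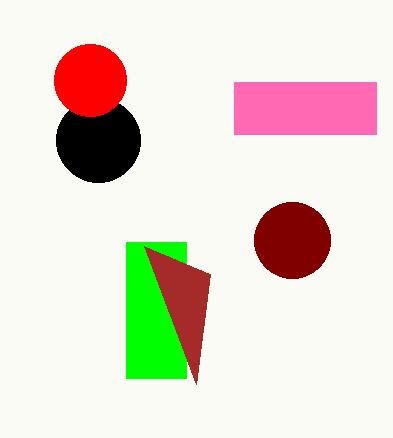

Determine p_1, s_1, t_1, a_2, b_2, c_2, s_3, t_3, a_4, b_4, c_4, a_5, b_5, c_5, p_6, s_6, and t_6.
p_1 = 126; s_1 = 186; t_1 = 378; a_2 = 98; b_2 = 140; c_2 = 42; s_3 = 210; t_3 = 274; a_4 = 292; b_4 = 240; c_4 = 38; a_5 = 90; b_5 = 80; c_5 = 36; p_6 = 234; s_6 = 376; t_6 = 134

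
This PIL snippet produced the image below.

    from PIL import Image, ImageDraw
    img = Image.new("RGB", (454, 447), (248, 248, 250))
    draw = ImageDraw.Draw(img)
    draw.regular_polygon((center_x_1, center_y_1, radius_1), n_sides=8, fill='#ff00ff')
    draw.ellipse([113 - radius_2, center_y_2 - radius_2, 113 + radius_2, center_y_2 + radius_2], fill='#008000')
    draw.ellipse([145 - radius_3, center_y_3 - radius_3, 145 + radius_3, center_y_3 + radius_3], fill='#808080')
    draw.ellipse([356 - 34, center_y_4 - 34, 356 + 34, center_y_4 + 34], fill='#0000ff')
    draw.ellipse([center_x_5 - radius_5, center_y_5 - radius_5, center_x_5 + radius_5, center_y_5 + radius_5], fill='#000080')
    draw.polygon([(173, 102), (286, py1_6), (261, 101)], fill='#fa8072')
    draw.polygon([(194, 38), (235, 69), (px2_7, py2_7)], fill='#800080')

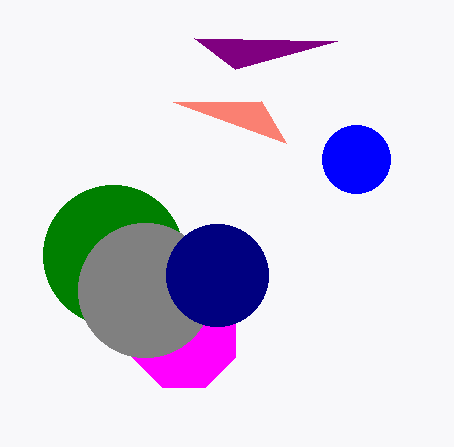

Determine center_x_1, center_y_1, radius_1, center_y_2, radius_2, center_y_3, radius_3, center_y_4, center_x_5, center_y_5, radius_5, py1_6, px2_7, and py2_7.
center_x_1 = 184, center_y_1 = 336, radius_1 = 56, center_y_2 = 255, radius_2 = 70, center_y_3 = 290, radius_3 = 67, center_y_4 = 159, center_x_5 = 217, center_y_5 = 275, radius_5 = 51, py1_6 = 143, px2_7 = 337, py2_7 = 41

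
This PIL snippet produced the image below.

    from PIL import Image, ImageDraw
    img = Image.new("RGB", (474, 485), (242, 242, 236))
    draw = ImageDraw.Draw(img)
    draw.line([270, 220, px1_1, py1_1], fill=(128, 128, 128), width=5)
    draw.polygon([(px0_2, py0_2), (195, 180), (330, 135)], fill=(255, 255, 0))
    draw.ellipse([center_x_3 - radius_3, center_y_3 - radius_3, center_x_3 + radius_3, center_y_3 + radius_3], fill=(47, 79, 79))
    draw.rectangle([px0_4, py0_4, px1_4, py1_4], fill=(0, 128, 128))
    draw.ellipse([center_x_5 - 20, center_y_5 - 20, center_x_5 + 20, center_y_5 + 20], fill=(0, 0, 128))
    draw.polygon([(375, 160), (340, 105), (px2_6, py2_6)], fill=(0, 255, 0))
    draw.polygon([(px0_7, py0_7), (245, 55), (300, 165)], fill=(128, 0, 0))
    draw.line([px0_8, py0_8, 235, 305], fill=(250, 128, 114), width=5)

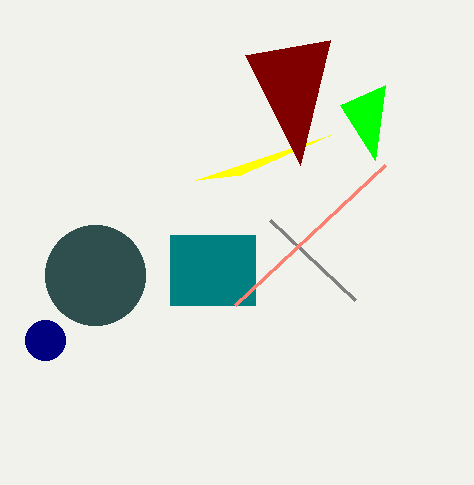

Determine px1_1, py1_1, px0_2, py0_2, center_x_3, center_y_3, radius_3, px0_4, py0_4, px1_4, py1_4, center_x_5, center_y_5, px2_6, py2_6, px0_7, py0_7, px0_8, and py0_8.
px1_1 = 355, py1_1 = 300, px0_2 = 240, py0_2 = 175, center_x_3 = 95, center_y_3 = 275, radius_3 = 50, px0_4 = 170, py0_4 = 235, px1_4 = 255, py1_4 = 305, center_x_5 = 45, center_y_5 = 340, px2_6 = 385, py2_6 = 85, px0_7 = 330, py0_7 = 40, px0_8 = 385, py0_8 = 165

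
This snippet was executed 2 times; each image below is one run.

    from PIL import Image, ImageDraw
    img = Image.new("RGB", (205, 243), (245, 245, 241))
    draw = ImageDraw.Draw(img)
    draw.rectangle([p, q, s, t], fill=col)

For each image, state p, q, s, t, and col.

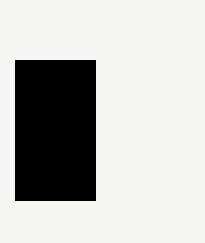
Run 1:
p = 15
q = 60
s = 95
t = 200
col = 'black'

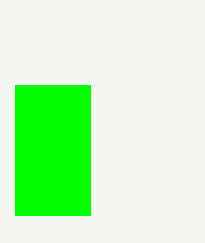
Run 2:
p = 15
q = 85
s = 90
t = 215
col = 'lime'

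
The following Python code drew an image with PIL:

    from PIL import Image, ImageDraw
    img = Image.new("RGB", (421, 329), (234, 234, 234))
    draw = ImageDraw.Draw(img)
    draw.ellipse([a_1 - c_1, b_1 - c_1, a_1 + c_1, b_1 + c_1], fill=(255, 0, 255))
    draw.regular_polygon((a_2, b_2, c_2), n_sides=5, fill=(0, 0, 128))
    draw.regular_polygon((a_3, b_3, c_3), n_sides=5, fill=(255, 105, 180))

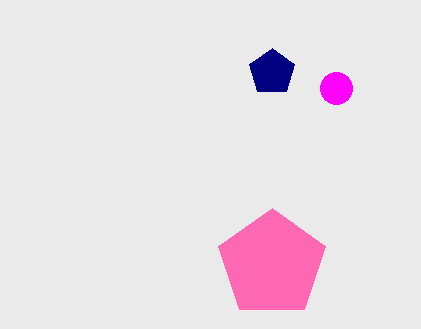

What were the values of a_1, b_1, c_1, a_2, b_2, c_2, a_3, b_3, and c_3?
a_1 = 336
b_1 = 88
c_1 = 16
a_2 = 272
b_2 = 72
c_2 = 24
a_3 = 272
b_3 = 264
c_3 = 56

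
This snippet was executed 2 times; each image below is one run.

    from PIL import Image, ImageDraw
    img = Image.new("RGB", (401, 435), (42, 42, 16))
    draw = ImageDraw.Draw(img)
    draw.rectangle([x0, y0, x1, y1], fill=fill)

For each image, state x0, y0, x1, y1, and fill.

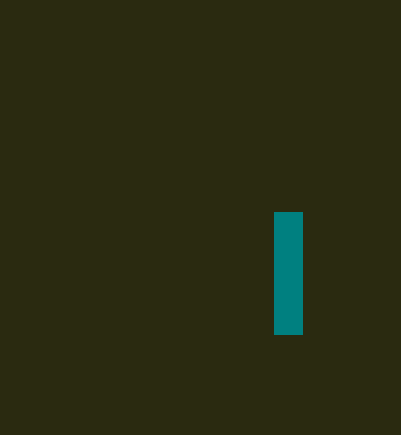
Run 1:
x0 = 274, y0 = 212, x1 = 302, y1 = 334, fill = 'teal'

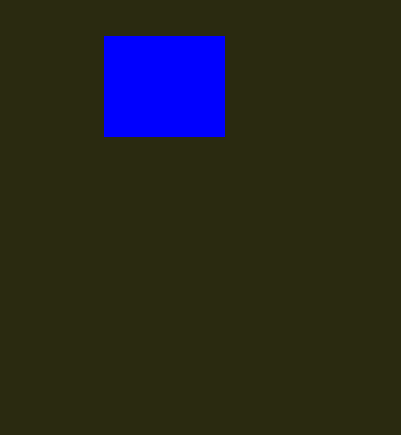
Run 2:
x0 = 104
y0 = 36
x1 = 224
y1 = 136
fill = 'blue'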